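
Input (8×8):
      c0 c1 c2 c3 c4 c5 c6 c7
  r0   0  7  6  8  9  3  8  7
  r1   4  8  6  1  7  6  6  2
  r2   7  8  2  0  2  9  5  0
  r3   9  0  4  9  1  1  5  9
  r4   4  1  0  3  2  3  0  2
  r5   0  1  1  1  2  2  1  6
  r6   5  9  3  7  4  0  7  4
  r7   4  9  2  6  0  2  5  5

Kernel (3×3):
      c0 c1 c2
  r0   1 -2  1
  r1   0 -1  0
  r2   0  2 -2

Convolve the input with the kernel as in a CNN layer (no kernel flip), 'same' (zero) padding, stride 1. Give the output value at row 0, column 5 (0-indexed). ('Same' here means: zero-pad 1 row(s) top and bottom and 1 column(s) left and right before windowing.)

-3

The receptive field on the zero-padded input at this output position is [0 0 0 / 9 3 8 / 7 6 6]. Elementwise product with the kernel and sum: 0·1 + 0·-2 + 0·1 + 3·-1 + 6·2 + 6·-2.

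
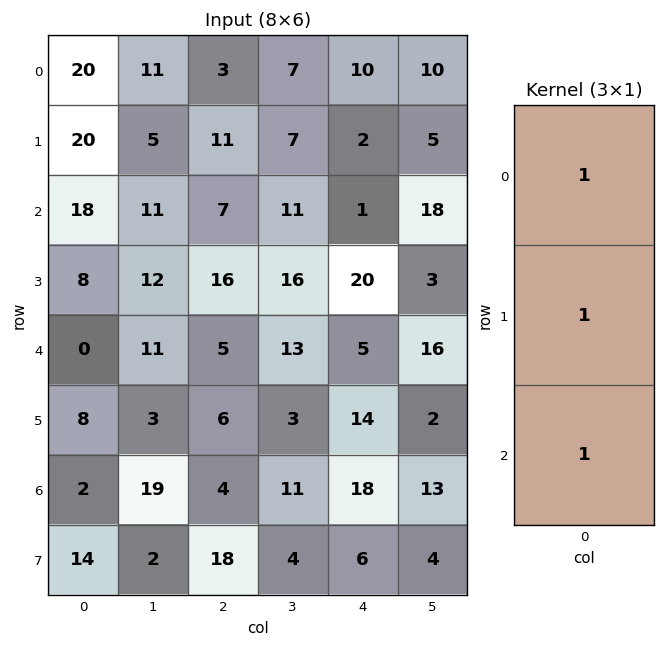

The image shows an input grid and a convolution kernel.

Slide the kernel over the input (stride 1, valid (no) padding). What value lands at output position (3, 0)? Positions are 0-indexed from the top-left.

16

The receptive field on the input at this output position is [8 / 0 / 8]. Elementwise product with the kernel and sum: 8·1 + 0·1 + 8·1.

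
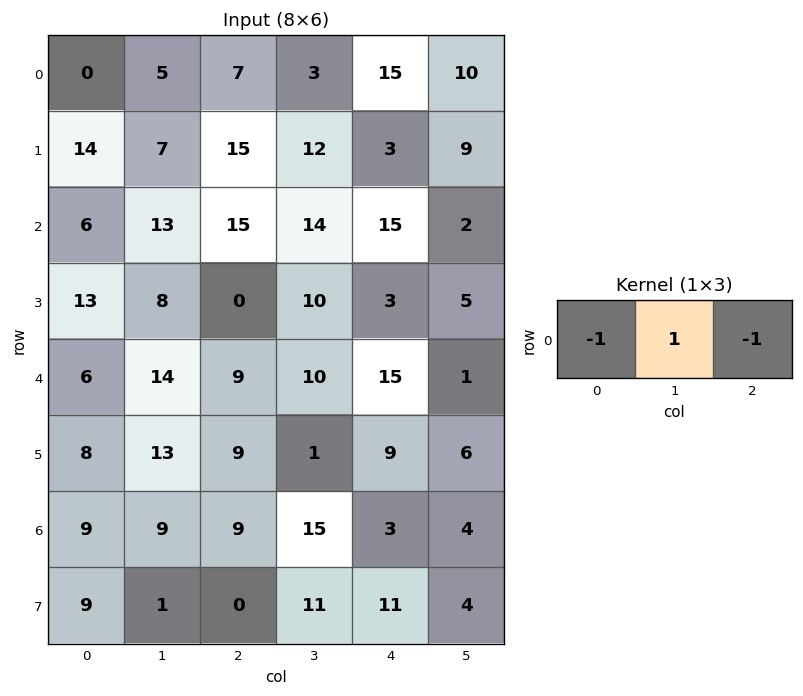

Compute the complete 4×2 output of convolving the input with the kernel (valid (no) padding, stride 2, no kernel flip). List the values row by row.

Output[0,0]: The receptive field on the input at this output position is [0 5 7]. Elementwise product with the kernel and sum: 0·-1 + 5·1 + 7·-1.

-2 -19
-8 -16
-1 -14
-9 3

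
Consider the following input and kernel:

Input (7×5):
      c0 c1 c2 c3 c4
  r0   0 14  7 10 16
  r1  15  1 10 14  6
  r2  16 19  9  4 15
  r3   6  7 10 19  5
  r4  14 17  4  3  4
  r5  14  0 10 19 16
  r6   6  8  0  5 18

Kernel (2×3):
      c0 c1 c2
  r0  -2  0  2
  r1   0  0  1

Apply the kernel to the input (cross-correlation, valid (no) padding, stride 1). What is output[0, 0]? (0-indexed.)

The receptive field on the input at this output position is [0 14 7 / 15 1 10]. Elementwise product with the kernel and sum: 0·-2 + 7·2 + 10·1.

24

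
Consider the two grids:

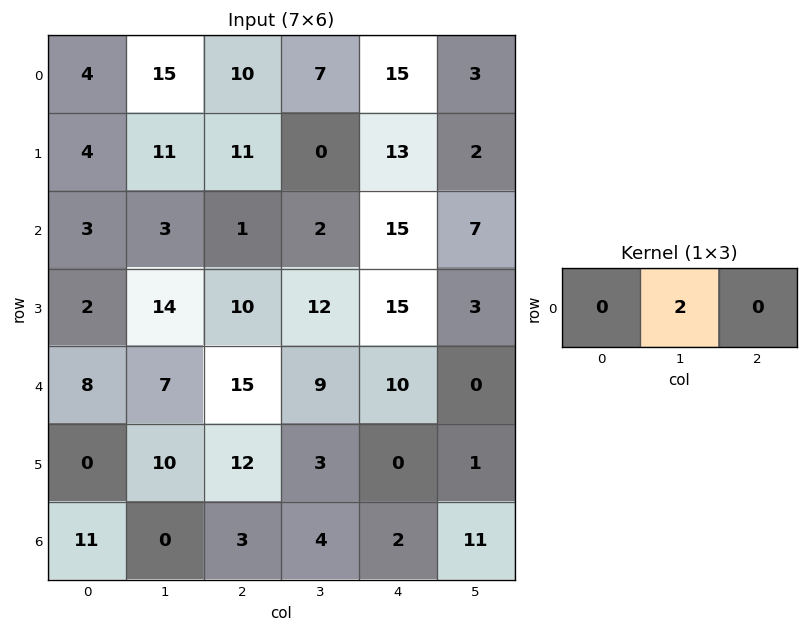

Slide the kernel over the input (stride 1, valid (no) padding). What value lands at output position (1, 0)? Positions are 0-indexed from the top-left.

22

The receptive field on the input at this output position is [4 11 11]. Elementwise product with the kernel and sum: 11·2.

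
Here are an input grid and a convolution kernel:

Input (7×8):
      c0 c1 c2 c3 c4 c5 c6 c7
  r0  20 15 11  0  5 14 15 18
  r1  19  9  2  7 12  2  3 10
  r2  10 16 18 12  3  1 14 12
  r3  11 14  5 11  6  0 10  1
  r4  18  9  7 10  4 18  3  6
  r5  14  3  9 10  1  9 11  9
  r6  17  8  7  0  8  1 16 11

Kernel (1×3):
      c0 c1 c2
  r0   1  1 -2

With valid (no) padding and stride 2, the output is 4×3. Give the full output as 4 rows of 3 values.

Output[0,0]: The receptive field on the input at this output position is [20 15 11]. Elementwise product with the kernel and sum: 20·1 + 15·1 + 11·-2.

13 1 -11
-10 24 -24
13 9 16
11 -9 -23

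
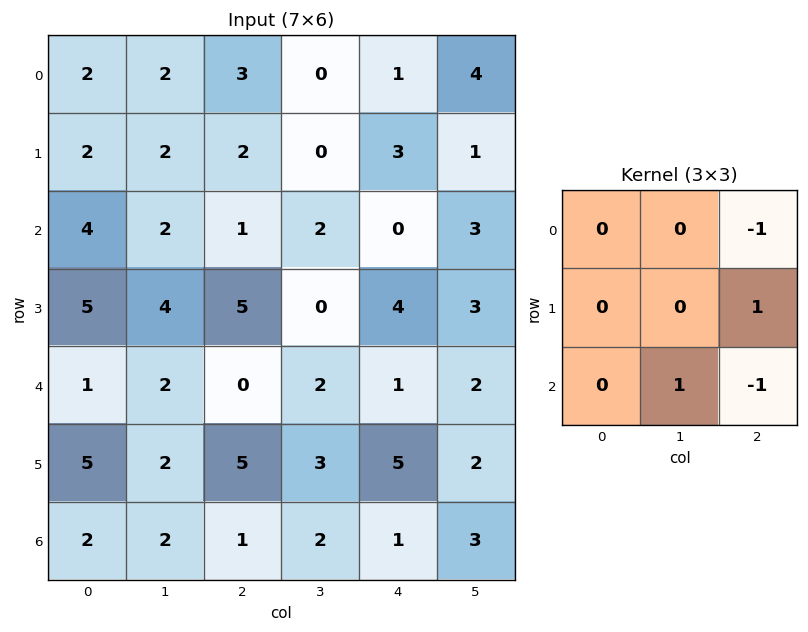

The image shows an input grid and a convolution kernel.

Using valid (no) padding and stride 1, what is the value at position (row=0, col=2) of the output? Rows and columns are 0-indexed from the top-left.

The receptive field on the input at this output position is [3 0 1 / 2 0 3 / 1 2 0]. Elementwise product with the kernel and sum: 1·-1 + 3·1 + 2·1 + 0·-1.

4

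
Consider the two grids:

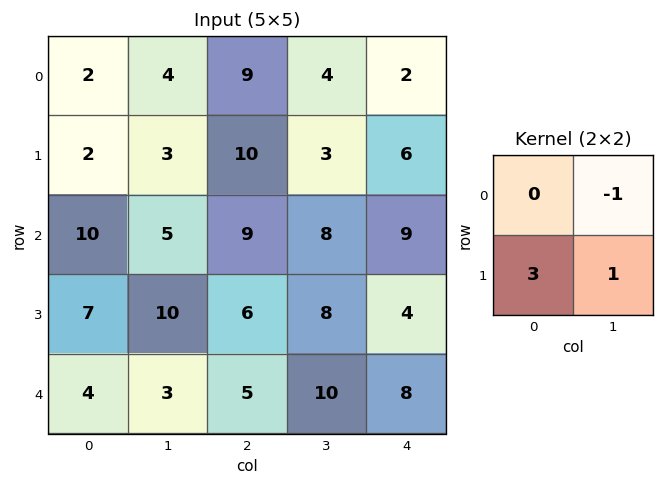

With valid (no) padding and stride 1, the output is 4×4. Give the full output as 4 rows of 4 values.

5 10 29 13
32 14 32 27
26 27 18 19
5 8 17 34

Output[0,0]: The receptive field on the input at this output position is [2 4 / 2 3]. Elementwise product with the kernel and sum: 4·-1 + 2·3 + 3·1.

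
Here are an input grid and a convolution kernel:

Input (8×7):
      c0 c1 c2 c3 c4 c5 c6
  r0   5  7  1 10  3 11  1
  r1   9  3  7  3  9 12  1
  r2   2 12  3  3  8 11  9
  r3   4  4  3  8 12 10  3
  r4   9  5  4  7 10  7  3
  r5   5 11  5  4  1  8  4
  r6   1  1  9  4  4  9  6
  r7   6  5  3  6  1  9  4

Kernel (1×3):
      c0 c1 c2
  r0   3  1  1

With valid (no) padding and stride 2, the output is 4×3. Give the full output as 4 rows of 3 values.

23 16 21
21 20 44
36 29 40
13 35 27

Output[0,0]: The receptive field on the input at this output position is [5 7 1]. Elementwise product with the kernel and sum: 5·3 + 7·1 + 1·1.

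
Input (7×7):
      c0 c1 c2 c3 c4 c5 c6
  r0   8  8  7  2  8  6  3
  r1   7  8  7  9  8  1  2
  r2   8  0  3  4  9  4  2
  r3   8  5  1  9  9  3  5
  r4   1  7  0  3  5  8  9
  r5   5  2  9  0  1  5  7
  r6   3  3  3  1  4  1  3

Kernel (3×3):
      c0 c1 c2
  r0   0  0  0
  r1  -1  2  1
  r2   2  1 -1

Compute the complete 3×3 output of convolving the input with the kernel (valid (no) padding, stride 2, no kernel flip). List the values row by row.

29 20 16
12 24 11
14 -5 22

Output[0,0]: The receptive field on the input at this output position is [8 8 7 / 7 8 7 / 8 0 3]. Elementwise product with the kernel and sum: 7·-1 + 8·2 + 7·1 + 8·2 + 0·1 + 3·-1.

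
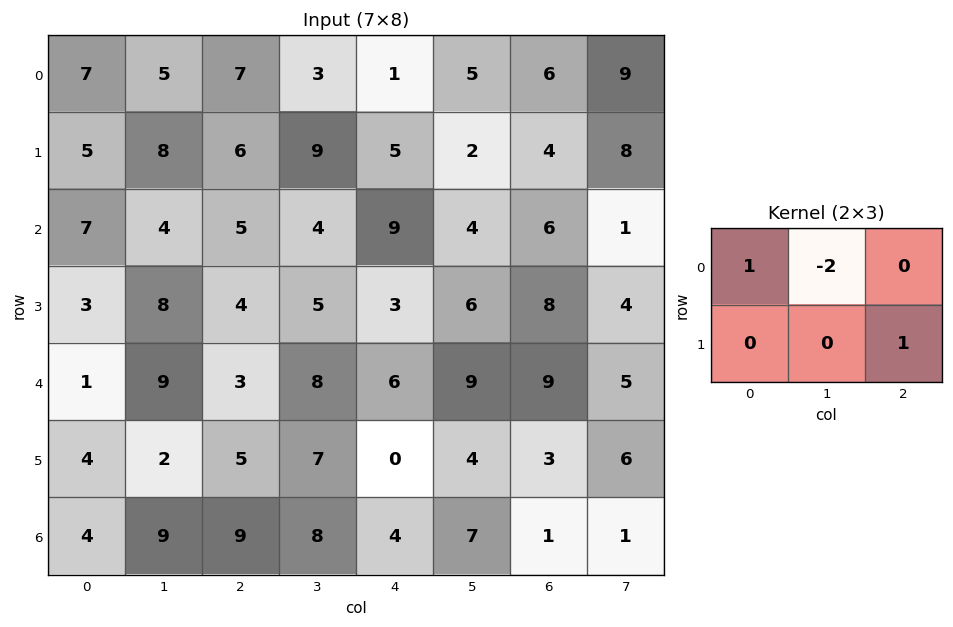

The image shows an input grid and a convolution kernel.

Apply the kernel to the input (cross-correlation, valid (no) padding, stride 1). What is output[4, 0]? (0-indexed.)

The receptive field on the input at this output position is [1 9 3 / 4 2 5]. Elementwise product with the kernel and sum: 1·1 + 9·-2 + 5·1.

-12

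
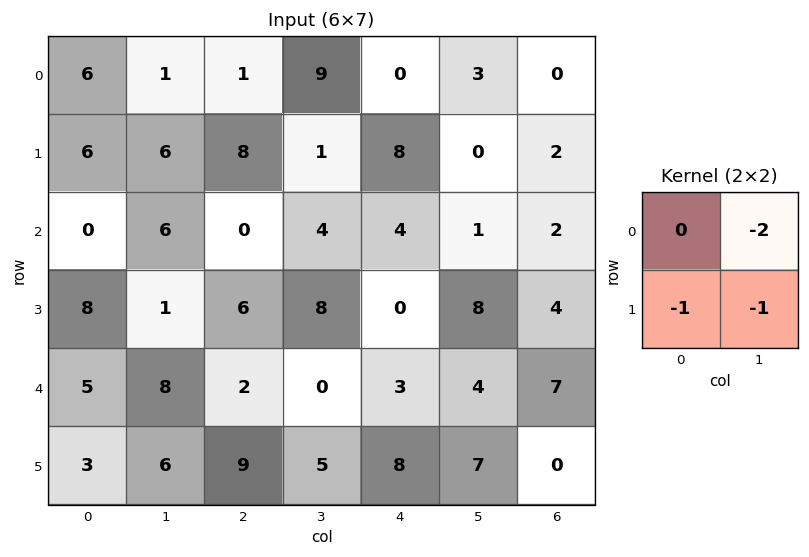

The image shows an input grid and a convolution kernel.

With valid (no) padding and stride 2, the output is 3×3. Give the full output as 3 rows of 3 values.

Output[0,0]: The receptive field on the input at this output position is [6 1 / 6 6]. Elementwise product with the kernel and sum: 1·-2 + 6·-1 + 6·-1.

-14 -27 -14
-21 -22 -10
-25 -14 -23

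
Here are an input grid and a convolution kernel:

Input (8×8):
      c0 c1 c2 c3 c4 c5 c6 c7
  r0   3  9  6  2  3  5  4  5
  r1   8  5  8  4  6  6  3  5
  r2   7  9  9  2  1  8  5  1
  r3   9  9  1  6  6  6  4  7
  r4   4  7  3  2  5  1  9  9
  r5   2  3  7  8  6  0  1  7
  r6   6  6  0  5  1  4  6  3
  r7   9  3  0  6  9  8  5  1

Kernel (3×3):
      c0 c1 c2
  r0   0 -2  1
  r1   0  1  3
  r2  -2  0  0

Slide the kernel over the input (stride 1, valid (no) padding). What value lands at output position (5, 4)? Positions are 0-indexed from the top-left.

5

The receptive field on the input at this output position is [6 0 1 / 1 4 6 / 9 8 5]. Elementwise product with the kernel and sum: 0·-2 + 1·1 + 4·1 + 6·3 + 9·-2.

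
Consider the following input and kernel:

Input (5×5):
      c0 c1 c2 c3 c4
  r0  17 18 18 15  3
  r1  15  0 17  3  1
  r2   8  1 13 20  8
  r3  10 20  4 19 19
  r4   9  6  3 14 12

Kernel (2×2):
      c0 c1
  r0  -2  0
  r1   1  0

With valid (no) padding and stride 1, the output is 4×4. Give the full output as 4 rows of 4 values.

Output[0,0]: The receptive field on the input at this output position is [17 18 / 15 0]. Elementwise product with the kernel and sum: 17·-2 + 15·1.
Output[0,1]: The receptive field on the input at this output position is [18 18 / 0 17]. Elementwise product with the kernel and sum: 18·-2 + 0·1.

-19 -36 -19 -27
-22 1 -21 14
-6 18 -22 -21
-11 -34 -5 -24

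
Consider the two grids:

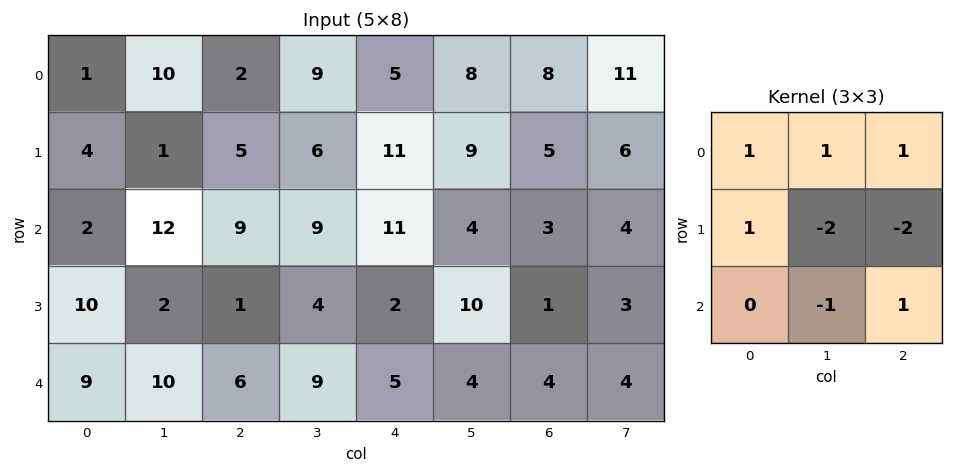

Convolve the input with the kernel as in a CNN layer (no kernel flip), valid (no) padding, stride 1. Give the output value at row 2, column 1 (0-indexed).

The receptive field on the input at this output position is [12 9 9 / 2 1 4 / 10 6 9]. Elementwise product with the kernel and sum: 12·1 + 9·1 + 9·1 + 2·1 + 1·-2 + 4·-2 + 6·-1 + 9·1.

25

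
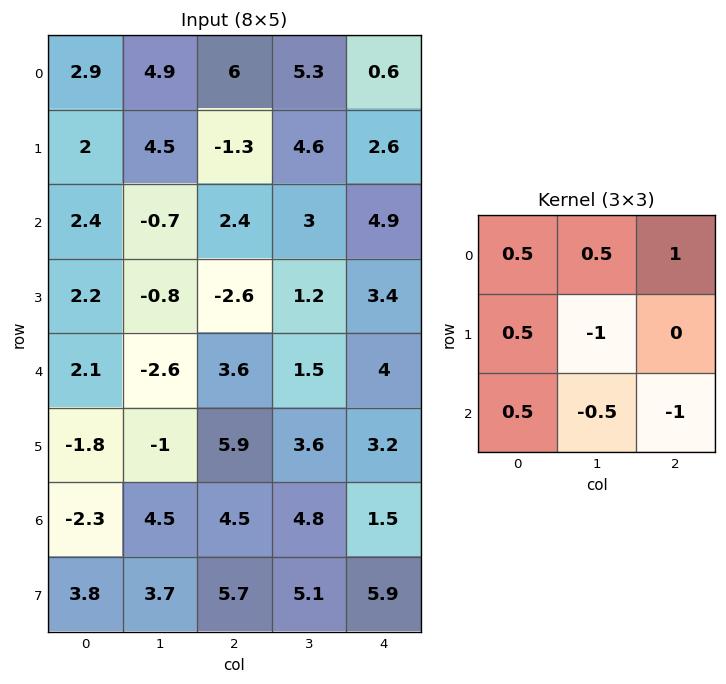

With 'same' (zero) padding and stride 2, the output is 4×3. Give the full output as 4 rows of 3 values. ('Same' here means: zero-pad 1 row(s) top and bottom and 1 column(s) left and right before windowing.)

-8.4 -5.25 3.05
2.8 3.15 -0.9
0.1 -12.45 -0.75
-5.2 -2.3 3.9

Output[0,0]: The receptive field on the zero-padded input at this output position is [0 0 0 / 0 2.9 4.9 / 0 2 4.5]. Elementwise product with the kernel and sum: 0·0.5 + 0·0.5 + 0·1 + 0·0.5 + 2.9·-1 + 0·0.5 + 2·-0.5 + 4.5·-1.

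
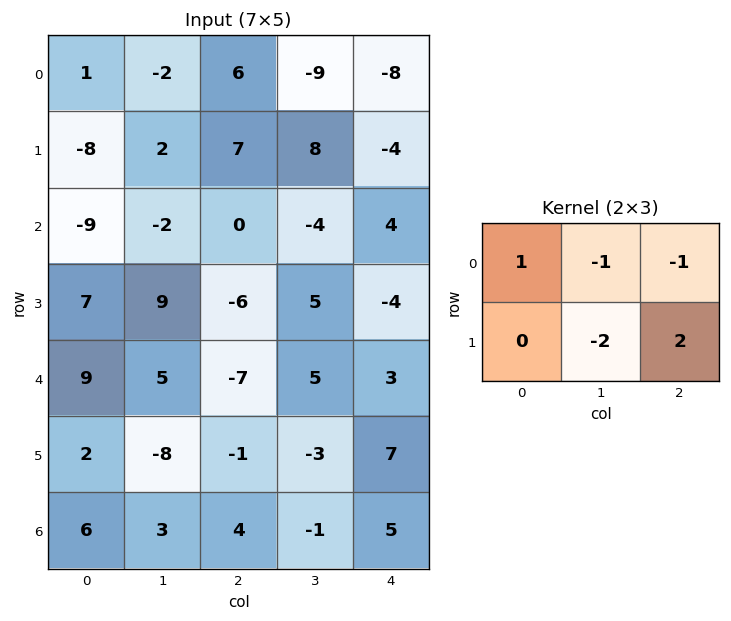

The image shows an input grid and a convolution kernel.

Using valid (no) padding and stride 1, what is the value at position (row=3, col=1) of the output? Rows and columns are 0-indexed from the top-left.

34

The receptive field on the input at this output position is [9 -6 5 / 5 -7 5]. Elementwise product with the kernel and sum: 9·1 + -6·-1 + 5·-1 + -7·-2 + 5·2.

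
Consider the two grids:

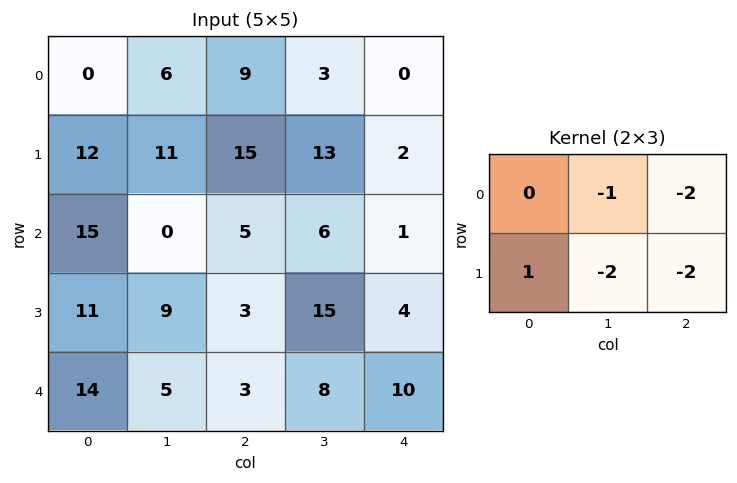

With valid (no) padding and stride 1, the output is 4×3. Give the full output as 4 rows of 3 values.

Output[0,0]: The receptive field on the input at this output position is [0 6 9 / 12 11 15]. Elementwise product with the kernel and sum: 6·-1 + 9·-2 + 12·1 + 11·-2 + 15·-2.

-64 -60 -18
-36 -63 -26
-23 -44 -43
-17 -50 -56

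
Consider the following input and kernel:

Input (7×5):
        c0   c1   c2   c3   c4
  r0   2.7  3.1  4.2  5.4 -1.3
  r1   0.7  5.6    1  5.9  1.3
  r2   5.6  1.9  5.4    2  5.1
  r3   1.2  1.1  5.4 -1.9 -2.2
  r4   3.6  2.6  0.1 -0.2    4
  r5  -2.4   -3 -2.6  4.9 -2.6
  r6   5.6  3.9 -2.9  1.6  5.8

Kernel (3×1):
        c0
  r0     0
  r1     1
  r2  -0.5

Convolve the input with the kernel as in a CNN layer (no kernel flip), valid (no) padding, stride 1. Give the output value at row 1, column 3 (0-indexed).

The receptive field on the input at this output position is [5.9 / 2 / -1.9]. Elementwise product with the kernel and sum: 2·1 + -1.9·-0.5.

2.95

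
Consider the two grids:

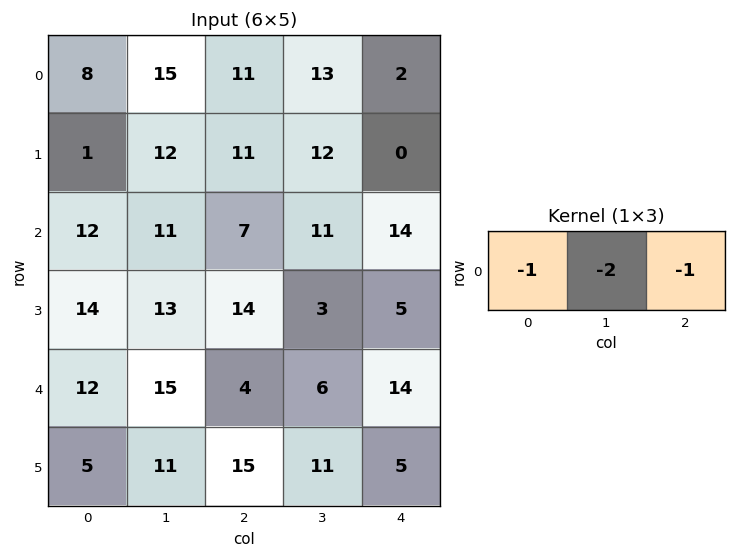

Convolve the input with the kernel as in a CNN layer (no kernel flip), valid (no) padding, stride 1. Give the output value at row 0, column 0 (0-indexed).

-49

The receptive field on the input at this output position is [8 15 11]. Elementwise product with the kernel and sum: 8·-1 + 15·-2 + 11·-1.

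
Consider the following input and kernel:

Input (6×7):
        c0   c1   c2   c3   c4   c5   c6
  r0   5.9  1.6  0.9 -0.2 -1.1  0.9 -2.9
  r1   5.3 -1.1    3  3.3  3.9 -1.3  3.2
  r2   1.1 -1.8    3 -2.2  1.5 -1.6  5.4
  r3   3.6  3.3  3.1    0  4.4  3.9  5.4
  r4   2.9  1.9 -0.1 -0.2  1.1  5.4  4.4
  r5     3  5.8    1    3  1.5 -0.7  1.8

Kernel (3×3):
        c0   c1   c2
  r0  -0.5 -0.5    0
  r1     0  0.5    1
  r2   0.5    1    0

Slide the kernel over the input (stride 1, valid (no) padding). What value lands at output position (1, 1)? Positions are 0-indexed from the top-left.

The receptive field on the input at this output position is [-1.1 3 3.3 / -1.8 3 -2.2 / 3.3 3.1 0]. Elementwise product with the kernel and sum: -1.1·-0.5 + 3·-0.5 + 3·0.5 + -2.2·1 + 3.3·0.5 + 3.1·1.

3.1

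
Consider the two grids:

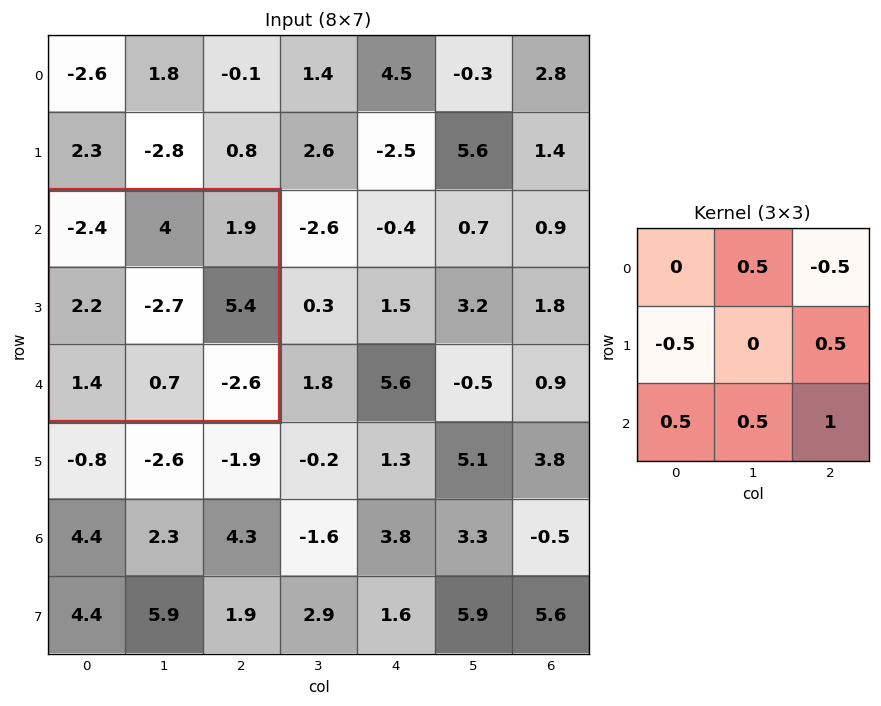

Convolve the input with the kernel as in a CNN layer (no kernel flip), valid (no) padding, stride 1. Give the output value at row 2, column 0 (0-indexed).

The receptive field on the input at this output position is [-2.4 4 1.9 / 2.2 -2.7 5.4 / 1.4 0.7 -2.6]. Elementwise product with the kernel and sum: 4·0.5 + 1.9·-0.5 + 2.2·-0.5 + 5.4·0.5 + 1.4·0.5 + 0.7·0.5 + -2.6·1.

1.1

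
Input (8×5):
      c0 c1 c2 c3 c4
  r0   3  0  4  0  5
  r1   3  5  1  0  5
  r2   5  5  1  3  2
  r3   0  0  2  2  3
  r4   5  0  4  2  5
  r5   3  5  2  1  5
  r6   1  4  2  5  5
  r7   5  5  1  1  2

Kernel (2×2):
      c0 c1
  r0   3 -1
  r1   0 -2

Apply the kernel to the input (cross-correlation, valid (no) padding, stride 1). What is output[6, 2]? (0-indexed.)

-1

The receptive field on the input at this output position is [2 5 / 1 1]. Elementwise product with the kernel and sum: 2·3 + 5·-1 + 1·-2.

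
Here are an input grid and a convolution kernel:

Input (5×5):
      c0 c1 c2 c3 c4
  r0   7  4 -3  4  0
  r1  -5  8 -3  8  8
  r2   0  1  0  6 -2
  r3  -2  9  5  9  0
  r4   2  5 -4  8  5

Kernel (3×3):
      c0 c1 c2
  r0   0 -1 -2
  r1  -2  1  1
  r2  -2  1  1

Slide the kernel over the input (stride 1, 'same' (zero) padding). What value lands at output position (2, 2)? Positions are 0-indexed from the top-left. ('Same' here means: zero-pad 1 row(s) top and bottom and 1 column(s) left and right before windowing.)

-13

The receptive field on the zero-padded input at this output position is [8 -3 8 / 1 0 6 / 9 5 9]. Elementwise product with the kernel and sum: -3·-1 + 8·-2 + 1·-2 + 0·1 + 6·1 + 9·-2 + 5·1 + 9·1.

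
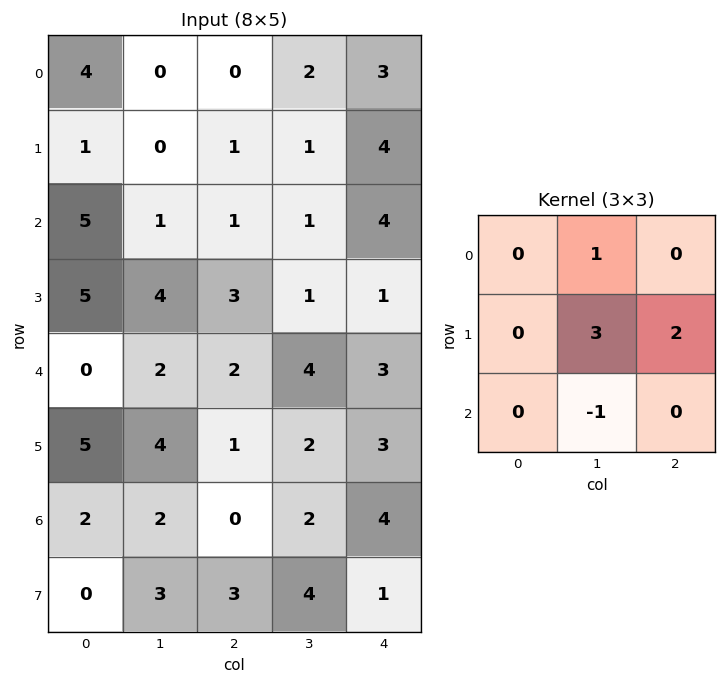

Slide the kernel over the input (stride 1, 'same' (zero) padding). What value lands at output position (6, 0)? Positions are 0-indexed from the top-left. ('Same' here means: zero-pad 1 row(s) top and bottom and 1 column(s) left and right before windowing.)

15

The receptive field on the zero-padded input at this output position is [0 5 4 / 0 2 2 / 0 0 3]. Elementwise product with the kernel and sum: 5·1 + 2·3 + 2·2 + 0·-1.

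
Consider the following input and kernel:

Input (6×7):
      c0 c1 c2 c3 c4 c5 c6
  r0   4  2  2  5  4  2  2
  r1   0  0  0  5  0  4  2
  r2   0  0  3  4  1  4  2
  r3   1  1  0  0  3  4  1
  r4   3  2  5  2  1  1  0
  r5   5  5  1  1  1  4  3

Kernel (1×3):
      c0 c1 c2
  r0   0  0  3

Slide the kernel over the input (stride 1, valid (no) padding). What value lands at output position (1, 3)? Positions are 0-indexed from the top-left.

12

The receptive field on the input at this output position is [5 0 4]. Elementwise product with the kernel and sum: 4·3.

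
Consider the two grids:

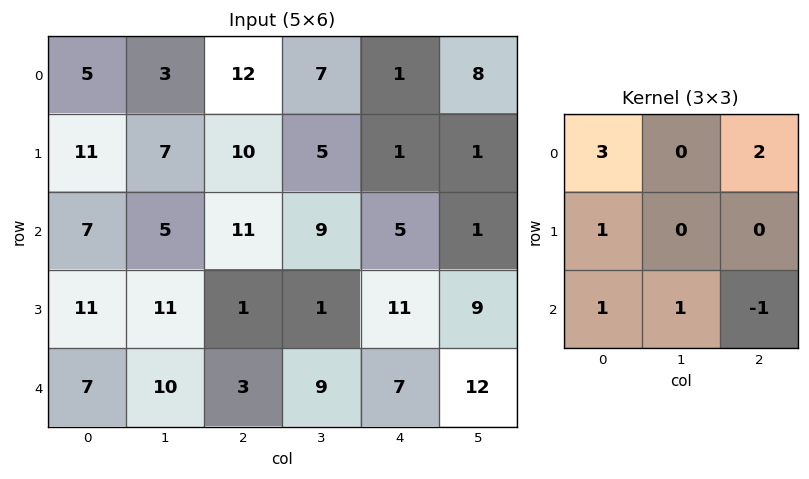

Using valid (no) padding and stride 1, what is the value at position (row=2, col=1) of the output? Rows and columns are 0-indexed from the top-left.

48

The receptive field on the input at this output position is [5 11 9 / 11 1 1 / 10 3 9]. Elementwise product with the kernel and sum: 5·3 + 9·2 + 11·1 + 10·1 + 3·1 + 9·-1.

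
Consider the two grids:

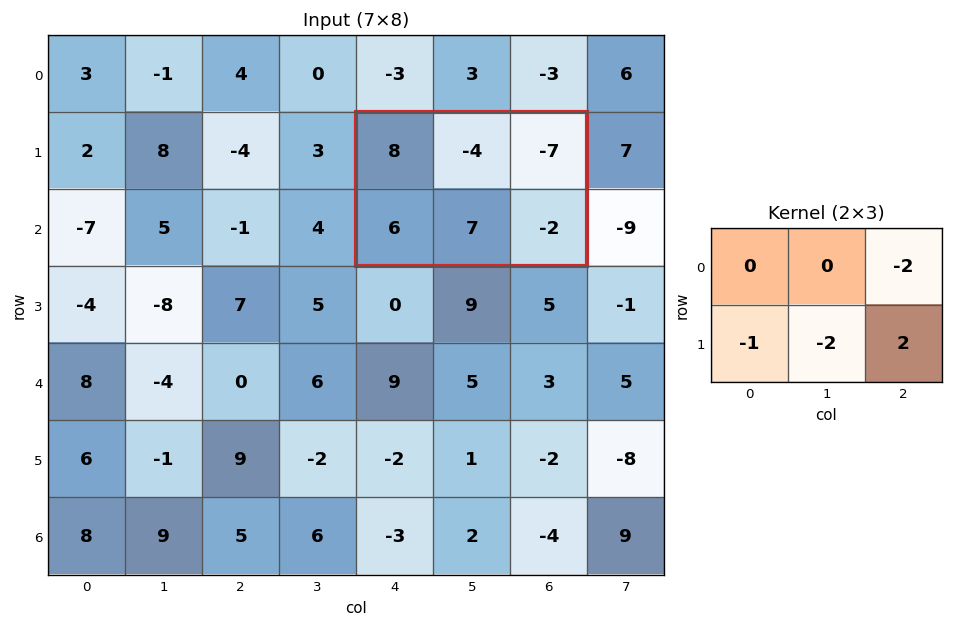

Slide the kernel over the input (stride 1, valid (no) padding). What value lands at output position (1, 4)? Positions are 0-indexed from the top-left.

-10

The receptive field on the input at this output position is [8 -4 -7 / 6 7 -2]. Elementwise product with the kernel and sum: -7·-2 + 6·-1 + 7·-2 + -2·2.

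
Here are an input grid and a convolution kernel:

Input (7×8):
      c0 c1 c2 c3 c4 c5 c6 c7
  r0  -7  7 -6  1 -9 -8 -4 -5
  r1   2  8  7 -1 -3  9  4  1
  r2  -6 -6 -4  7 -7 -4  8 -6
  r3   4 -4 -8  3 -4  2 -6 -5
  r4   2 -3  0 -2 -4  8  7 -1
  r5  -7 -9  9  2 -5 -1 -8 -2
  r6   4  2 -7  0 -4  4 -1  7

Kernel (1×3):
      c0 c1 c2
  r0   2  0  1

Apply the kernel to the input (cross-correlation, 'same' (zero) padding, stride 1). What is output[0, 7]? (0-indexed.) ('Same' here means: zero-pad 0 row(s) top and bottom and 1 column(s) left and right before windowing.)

The receptive field on the zero-padded input at this output position is [-4 -5 0]. Elementwise product with the kernel and sum: -4·2 + 0·1.

-8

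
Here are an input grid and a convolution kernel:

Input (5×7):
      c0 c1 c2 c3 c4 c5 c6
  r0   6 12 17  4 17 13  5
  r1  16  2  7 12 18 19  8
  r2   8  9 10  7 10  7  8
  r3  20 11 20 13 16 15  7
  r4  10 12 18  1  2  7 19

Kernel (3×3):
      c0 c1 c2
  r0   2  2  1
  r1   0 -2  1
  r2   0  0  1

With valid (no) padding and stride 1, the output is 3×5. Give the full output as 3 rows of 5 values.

Output[0,0]: The receptive field on the input at this output position is [6 12 17 / 16 2 7 / 8 9 10]. Elementwise product with the kernel and sum: 6·2 + 12·2 + 17·1 + 2·-2 + 7·1 + 10·1.

66 67 63 45 43
55 30 68 81 83
60 19 36 31 38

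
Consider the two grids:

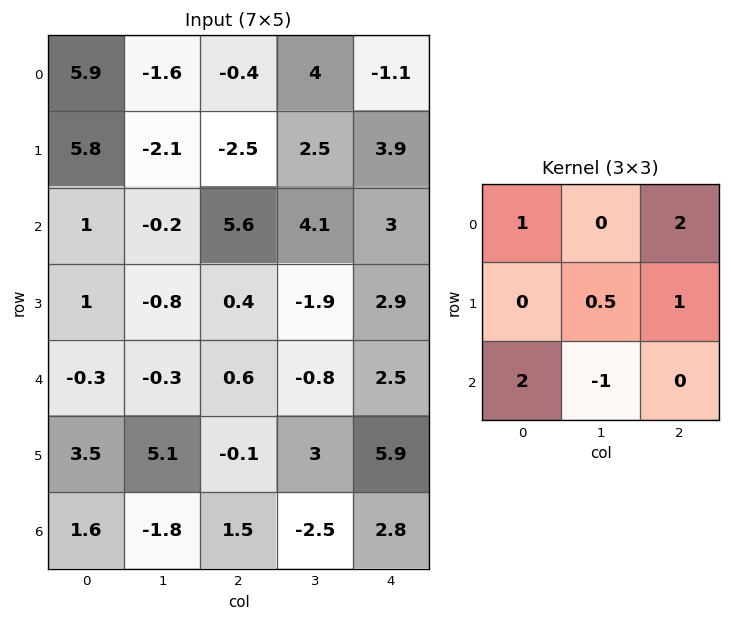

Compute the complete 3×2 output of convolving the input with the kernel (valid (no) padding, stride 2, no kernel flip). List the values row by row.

3.75 9.65
11.9 15.55
8.35 18.5

Output[0,0]: The receptive field on the input at this output position is [5.9 -1.6 -0.4 / 5.8 -2.1 -2.5 / 1 -0.2 5.6]. Elementwise product with the kernel and sum: 5.9·1 + -0.4·2 + -2.1·0.5 + -2.5·1 + 1·2 + -0.2·-1.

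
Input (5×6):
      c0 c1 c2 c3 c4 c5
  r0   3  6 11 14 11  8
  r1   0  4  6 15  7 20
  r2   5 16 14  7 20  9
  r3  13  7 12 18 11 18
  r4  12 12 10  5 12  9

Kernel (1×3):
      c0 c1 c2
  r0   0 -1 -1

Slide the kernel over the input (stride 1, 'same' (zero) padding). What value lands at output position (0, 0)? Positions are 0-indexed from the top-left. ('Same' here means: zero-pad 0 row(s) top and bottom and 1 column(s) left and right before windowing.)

The receptive field on the zero-padded input at this output position is [0 3 6]. Elementwise product with the kernel and sum: 3·-1 + 6·-1.

-9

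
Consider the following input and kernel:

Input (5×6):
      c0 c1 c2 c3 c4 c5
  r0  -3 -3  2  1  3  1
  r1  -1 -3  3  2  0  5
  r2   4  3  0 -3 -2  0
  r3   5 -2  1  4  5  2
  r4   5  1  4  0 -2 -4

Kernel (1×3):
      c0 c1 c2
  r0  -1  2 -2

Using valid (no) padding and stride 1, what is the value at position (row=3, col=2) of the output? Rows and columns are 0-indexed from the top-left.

The receptive field on the input at this output position is [1 4 5]. Elementwise product with the kernel and sum: 1·-1 + 4·2 + 5·-2.

-3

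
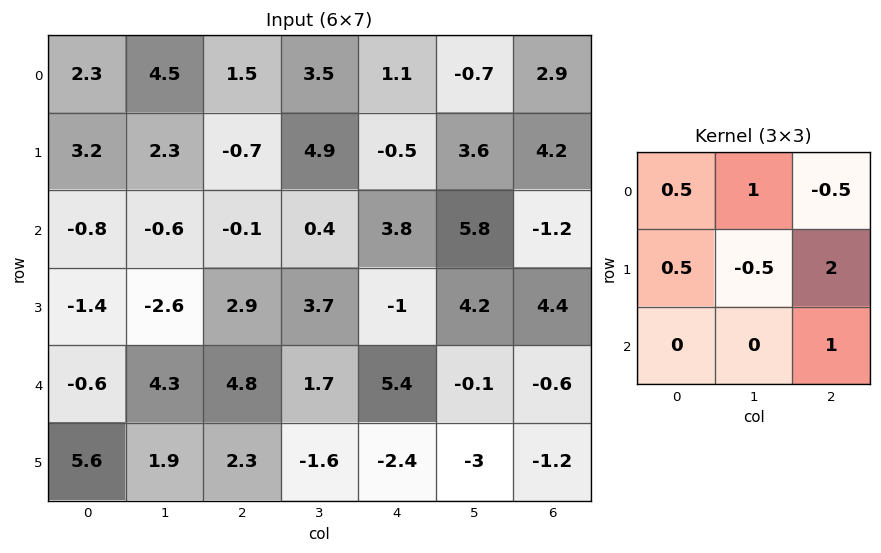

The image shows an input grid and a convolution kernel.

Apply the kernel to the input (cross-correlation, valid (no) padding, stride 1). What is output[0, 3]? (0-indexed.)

The receptive field on the input at this output position is [3.5 1.1 -0.7 / 4.9 -0.5 3.6 / 0.4 3.8 5.8]. Elementwise product with the kernel and sum: 3.5·0.5 + 1.1·1 + -0.7·-0.5 + 4.9·0.5 + -0.5·-0.5 + 3.6·2 + 5.8·1.

18.9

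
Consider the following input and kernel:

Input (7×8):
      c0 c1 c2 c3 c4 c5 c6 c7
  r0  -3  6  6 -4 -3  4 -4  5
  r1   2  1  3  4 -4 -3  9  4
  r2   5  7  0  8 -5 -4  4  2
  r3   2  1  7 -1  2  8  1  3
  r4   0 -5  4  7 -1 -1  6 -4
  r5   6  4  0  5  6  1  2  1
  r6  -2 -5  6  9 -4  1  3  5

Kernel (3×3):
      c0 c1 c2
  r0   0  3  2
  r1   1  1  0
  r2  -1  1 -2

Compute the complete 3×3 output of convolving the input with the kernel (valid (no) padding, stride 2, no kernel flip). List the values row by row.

Output[0,0]: The receptive field on the input at this output position is [-3 6 6 / 2 1 3 / 5 7 0]. Elementwise product with the kernel and sum: 6·3 + 6·2 + 2·1 + 1·1 + 5·-1 + 7·1 + 0·-2.

35 7 -10
11 25 -6
-12 35 15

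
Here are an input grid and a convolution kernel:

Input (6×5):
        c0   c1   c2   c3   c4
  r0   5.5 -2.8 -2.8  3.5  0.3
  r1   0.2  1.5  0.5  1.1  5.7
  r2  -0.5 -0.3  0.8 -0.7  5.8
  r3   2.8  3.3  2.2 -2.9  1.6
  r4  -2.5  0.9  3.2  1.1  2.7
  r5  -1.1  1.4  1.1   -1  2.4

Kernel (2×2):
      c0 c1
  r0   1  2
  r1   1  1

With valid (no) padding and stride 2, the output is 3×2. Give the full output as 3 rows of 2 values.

Output[0,0]: The receptive field on the input at this output position is [5.5 -2.8 / 0.2 1.5]. Elementwise product with the kernel and sum: 5.5·1 + -2.8·2 + 0.2·1 + 1.5·1.
Output[0,1]: The receptive field on the input at this output position is [-2.8 3.5 / 0.5 1.1]. Elementwise product with the kernel and sum: -2.8·1 + 3.5·2 + 0.5·1 + 1.1·1.

1.6 5.8
5 -1.3
-0.4 5.5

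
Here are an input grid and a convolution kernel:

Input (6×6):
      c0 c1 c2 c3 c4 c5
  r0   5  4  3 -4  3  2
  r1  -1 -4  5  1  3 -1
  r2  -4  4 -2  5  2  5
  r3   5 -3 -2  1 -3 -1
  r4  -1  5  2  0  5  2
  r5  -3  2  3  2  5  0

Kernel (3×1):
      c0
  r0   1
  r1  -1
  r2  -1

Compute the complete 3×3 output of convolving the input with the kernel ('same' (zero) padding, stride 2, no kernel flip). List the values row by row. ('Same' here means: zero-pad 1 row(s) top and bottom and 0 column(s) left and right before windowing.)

Output[0,0]: The receptive field on the zero-padded input at this output position is [0 / 5 / -1]. Elementwise product with the kernel and sum: 0·1 + 5·-1 + -1·-1.
Output[0,1]: The receptive field on the zero-padded input at this output position is [0 / 3 / 5]. Elementwise product with the kernel and sum: 0·1 + 3·-1 + 5·-1.

-4 -8 -6
-2 9 4
9 -7 -13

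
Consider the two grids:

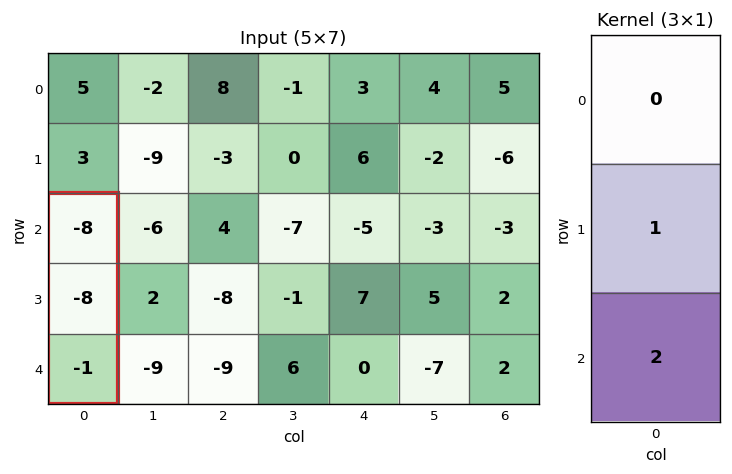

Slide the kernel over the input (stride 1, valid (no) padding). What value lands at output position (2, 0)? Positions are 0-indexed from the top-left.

The receptive field on the input at this output position is [-8 / -8 / -1]. Elementwise product with the kernel and sum: -8·1 + -1·2.

-10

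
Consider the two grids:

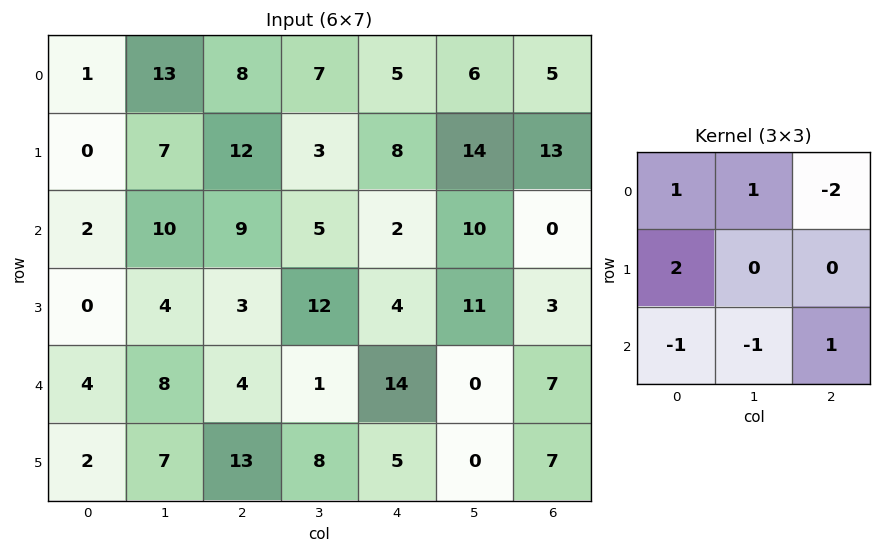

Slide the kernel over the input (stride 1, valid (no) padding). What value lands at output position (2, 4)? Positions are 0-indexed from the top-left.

13

The receptive field on the input at this output position is [2 10 0 / 4 11 3 / 14 0 7]. Elementwise product with the kernel and sum: 2·1 + 10·1 + 0·-2 + 4·2 + 14·-1 + 0·-1 + 7·1.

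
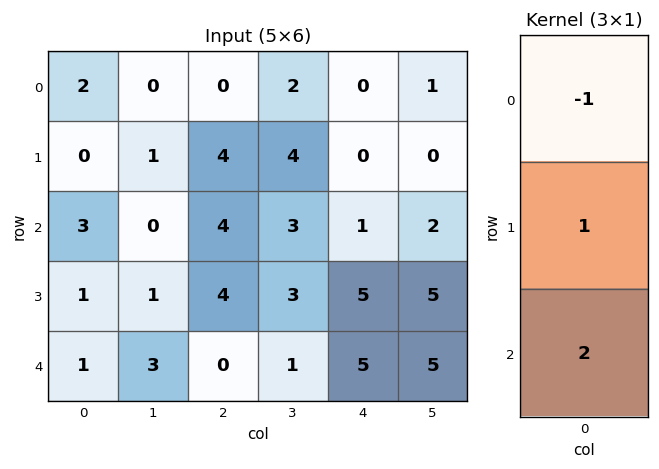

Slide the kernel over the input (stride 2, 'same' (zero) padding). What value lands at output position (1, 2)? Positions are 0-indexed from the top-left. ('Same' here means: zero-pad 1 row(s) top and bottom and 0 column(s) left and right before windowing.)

The receptive field on the zero-padded input at this output position is [0 / 1 / 5]. Elementwise product with the kernel and sum: 0·-1 + 1·1 + 5·2.

11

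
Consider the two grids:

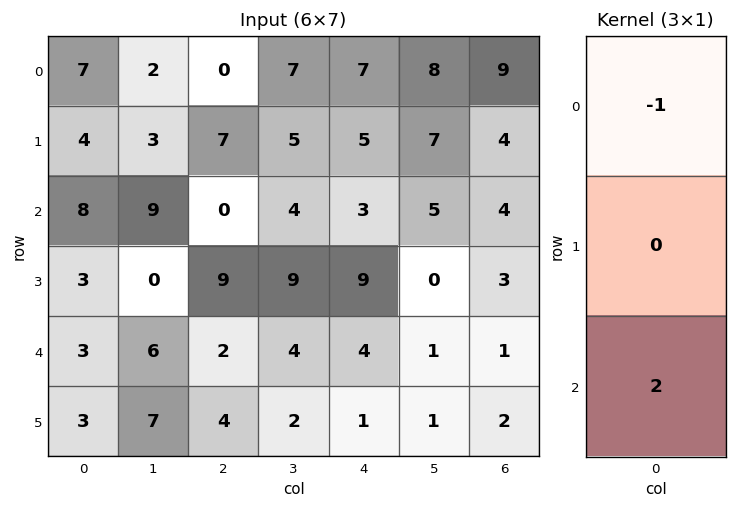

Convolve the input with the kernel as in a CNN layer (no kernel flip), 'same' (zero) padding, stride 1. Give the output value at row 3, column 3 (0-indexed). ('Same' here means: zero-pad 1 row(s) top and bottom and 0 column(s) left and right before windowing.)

The receptive field on the zero-padded input at this output position is [4 / 9 / 4]. Elementwise product with the kernel and sum: 4·-1 + 4·2.

4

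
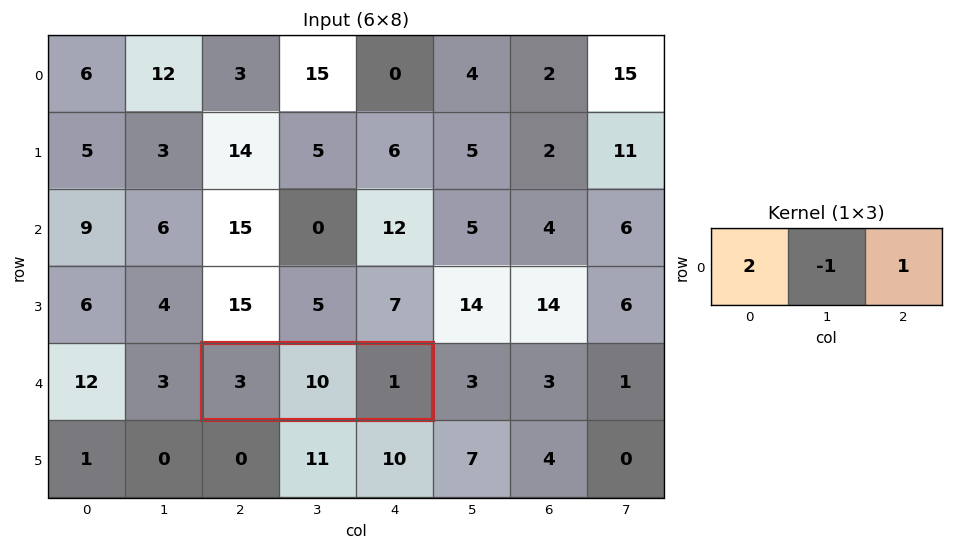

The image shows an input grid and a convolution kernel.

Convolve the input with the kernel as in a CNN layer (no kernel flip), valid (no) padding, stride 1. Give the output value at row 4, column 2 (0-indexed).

The receptive field on the input at this output position is [3 10 1]. Elementwise product with the kernel and sum: 3·2 + 10·-1 + 1·1.

-3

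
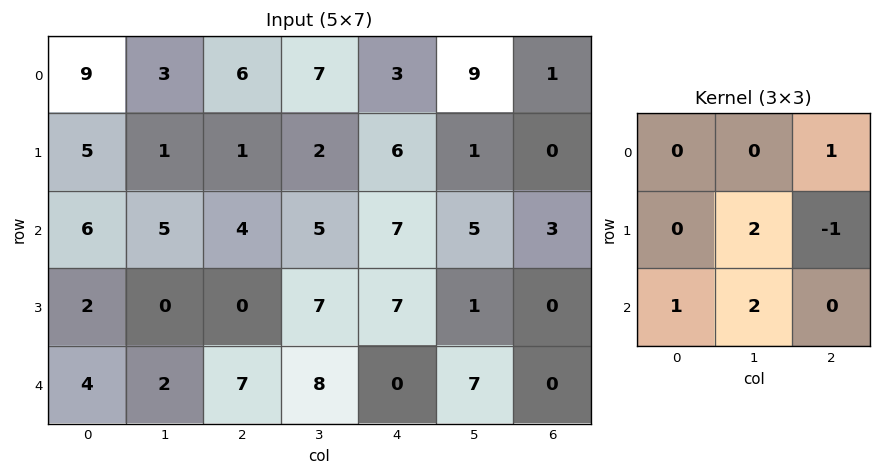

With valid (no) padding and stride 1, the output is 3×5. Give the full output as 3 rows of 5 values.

Output[0,0]: The receptive field on the input at this output position is [9 3 6 / 5 1 1 / 6 5 4]. Elementwise product with the kernel and sum: 6·1 + 1·2 + 1·-1 + 6·1 + 5·2.
Output[0,1]: The receptive field on the input at this output position is [3 6 7 / 1 1 2 / 5 4 5]. Elementwise product with the kernel and sum: 7·1 + 1·2 + 2·-1 + 5·1 + 4·2.

23 20 15 39 20
9 5 23 31 16
12 14 37 26 19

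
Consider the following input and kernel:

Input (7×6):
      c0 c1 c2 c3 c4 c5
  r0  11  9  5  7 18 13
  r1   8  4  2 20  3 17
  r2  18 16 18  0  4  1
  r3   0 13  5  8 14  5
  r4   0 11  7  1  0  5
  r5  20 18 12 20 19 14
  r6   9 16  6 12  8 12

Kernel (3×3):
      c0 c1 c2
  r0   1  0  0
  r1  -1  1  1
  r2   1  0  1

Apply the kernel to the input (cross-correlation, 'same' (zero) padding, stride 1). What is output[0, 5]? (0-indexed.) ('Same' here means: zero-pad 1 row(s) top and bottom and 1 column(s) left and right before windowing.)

The receptive field on the zero-padded input at this output position is [0 0 0 / 18 13 0 / 3 17 0]. Elementwise product with the kernel and sum: 0·1 + 18·-1 + 13·1 + 0·1 + 3·1 + 0·1.

-2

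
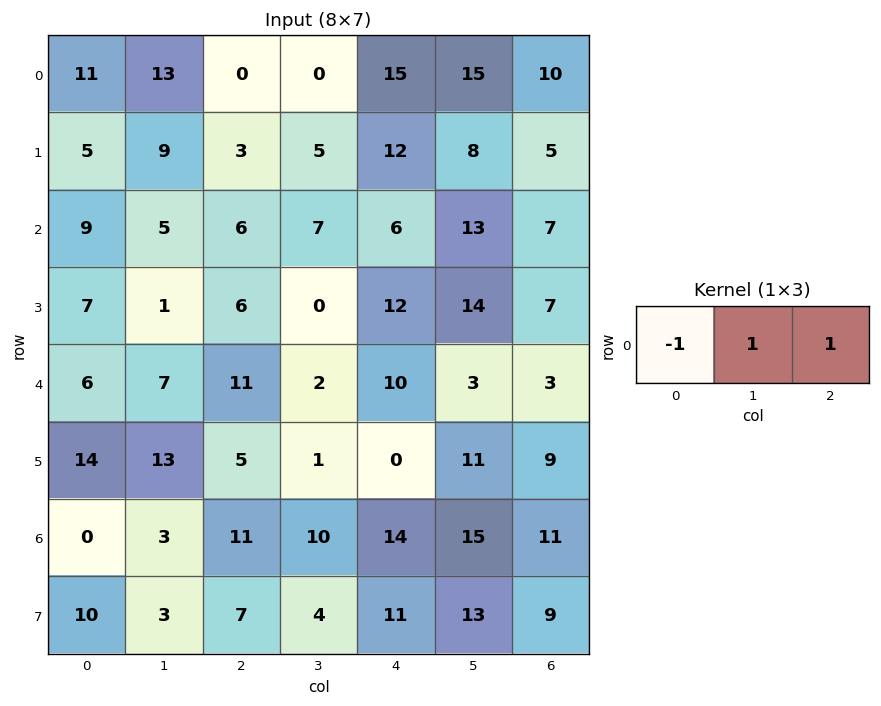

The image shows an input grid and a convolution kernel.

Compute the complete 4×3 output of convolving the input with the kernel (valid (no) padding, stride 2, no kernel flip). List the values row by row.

Output[0,0]: The receptive field on the input at this output position is [11 13 0]. Elementwise product with the kernel and sum: 11·-1 + 13·1 + 0·1.

2 15 10
2 7 14
12 1 -4
14 13 12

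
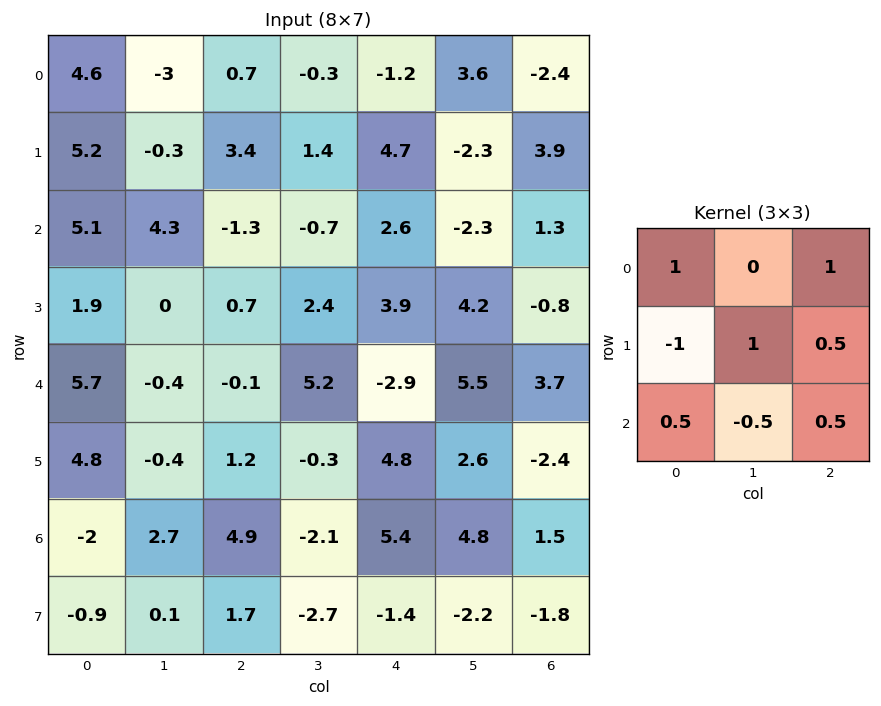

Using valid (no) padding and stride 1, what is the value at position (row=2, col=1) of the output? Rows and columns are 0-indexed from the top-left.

7.95

The receptive field on the input at this output position is [4.3 -1.3 -0.7 / 0 0.7 2.4 / -0.4 -0.1 5.2]. Elementwise product with the kernel and sum: 4.3·1 + -0.7·1 + 0·-1 + 0.7·1 + 2.4·0.5 + -0.4·0.5 + -0.1·-0.5 + 5.2·0.5.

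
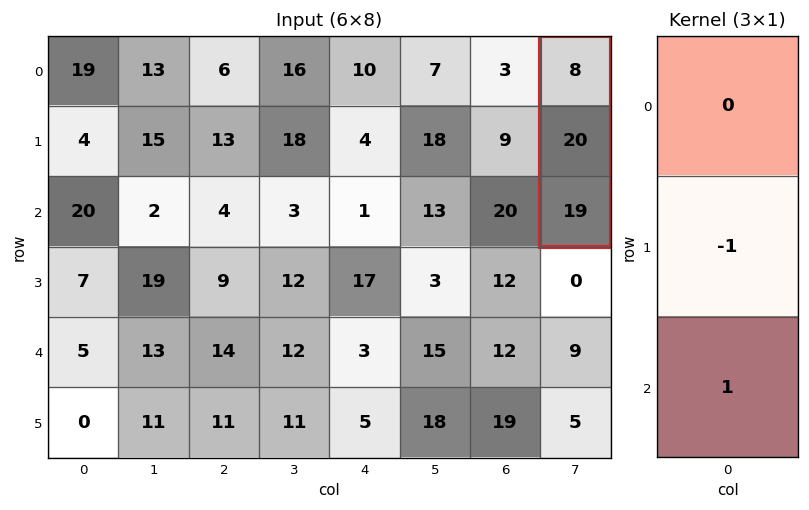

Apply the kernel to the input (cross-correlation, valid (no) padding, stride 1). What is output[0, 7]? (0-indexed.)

-1

The receptive field on the input at this output position is [8 / 20 / 19]. Elementwise product with the kernel and sum: 20·-1 + 19·1.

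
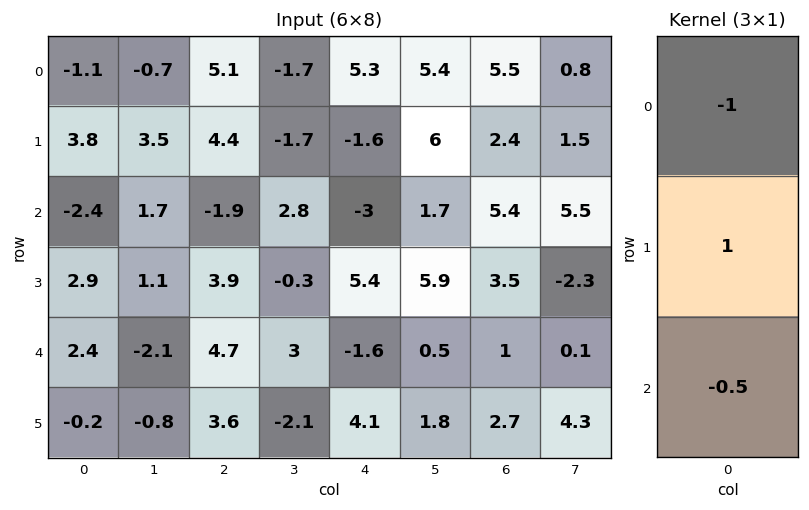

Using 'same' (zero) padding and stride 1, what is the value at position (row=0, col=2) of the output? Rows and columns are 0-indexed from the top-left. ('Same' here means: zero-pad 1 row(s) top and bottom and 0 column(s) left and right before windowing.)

The receptive field on the zero-padded input at this output position is [0 / 5.1 / 4.4]. Elementwise product with the kernel and sum: 0·-1 + 5.1·1 + 4.4·-0.5.

2.9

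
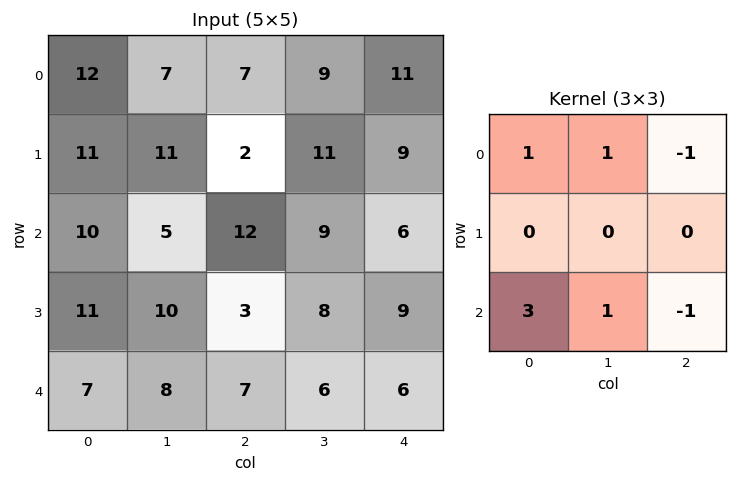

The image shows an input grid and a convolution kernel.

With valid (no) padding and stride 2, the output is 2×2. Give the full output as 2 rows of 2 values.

Output[0,0]: The receptive field on the input at this output position is [12 7 7 / 11 11 2 / 10 5 12]. Elementwise product with the kernel and sum: 12·1 + 7·1 + 7·-1 + 10·3 + 5·1 + 12·-1.
Output[0,1]: The receptive field on the input at this output position is [7 9 11 / 2 11 9 / 12 9 6]. Elementwise product with the kernel and sum: 7·1 + 9·1 + 11·-1 + 12·3 + 9·1 + 6·-1.

35 44
25 36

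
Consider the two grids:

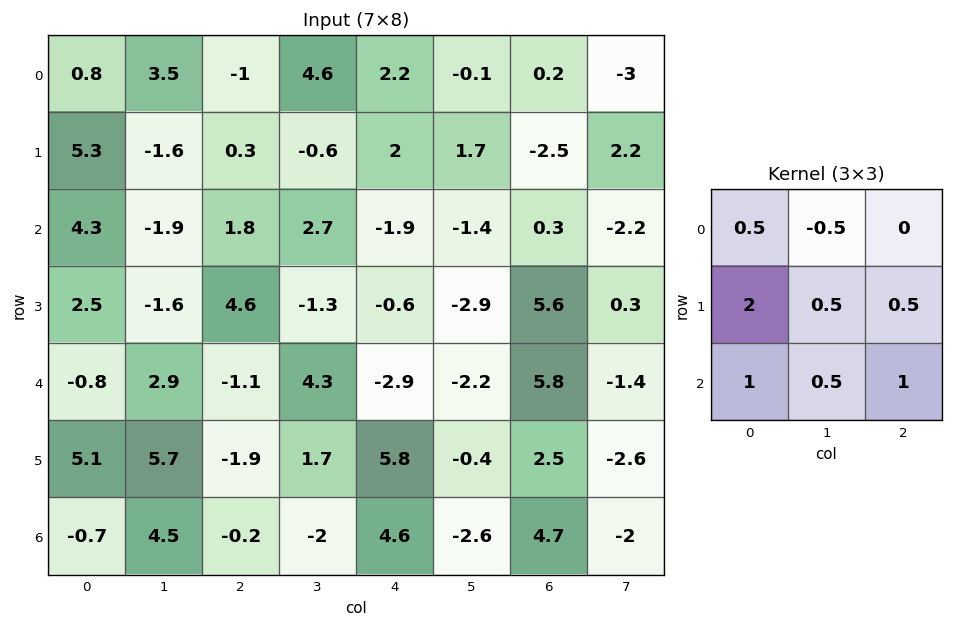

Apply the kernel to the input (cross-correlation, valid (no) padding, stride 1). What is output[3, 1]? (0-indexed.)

The receptive field on the input at this output position is [-1.6 4.6 -1.3 / 2.9 -1.1 4.3 / 5.7 -1.9 1.7]. Elementwise product with the kernel and sum: -1.6·0.5 + 4.6·-0.5 + 2.9·2 + -1.1·0.5 + 4.3·0.5 + 5.7·1 + -1.9·0.5 + 1.7·1.

10.75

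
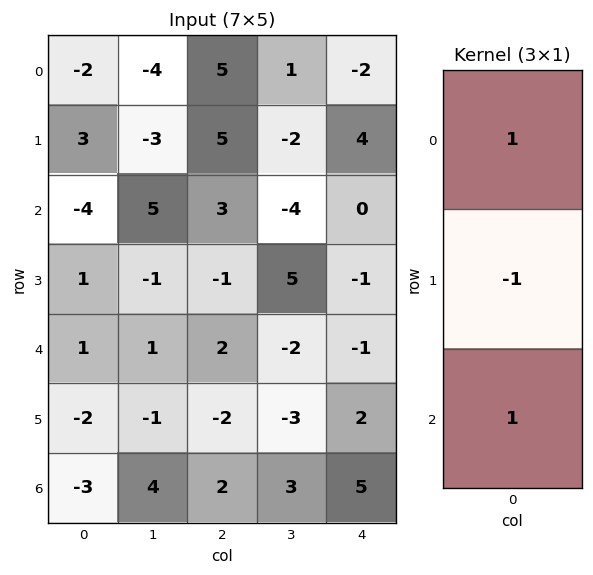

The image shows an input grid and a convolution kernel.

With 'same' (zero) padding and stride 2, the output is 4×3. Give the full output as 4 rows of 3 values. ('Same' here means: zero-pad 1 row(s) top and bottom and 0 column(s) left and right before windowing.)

5 0 6
8 1 3
-2 -5 2
1 -4 -3

Output[0,0]: The receptive field on the zero-padded input at this output position is [0 / -2 / 3]. Elementwise product with the kernel and sum: 0·1 + -2·-1 + 3·1.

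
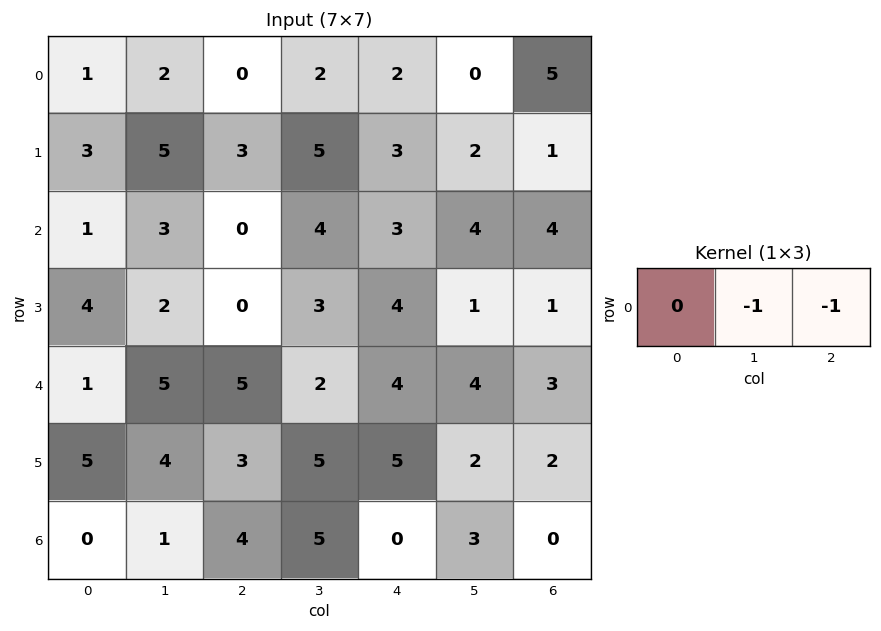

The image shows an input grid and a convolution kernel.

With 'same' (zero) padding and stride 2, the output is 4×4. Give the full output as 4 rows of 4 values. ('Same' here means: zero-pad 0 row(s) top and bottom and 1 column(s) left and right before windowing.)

-3 -2 -2 -5
-4 -4 -7 -4
-6 -7 -8 -3
-1 -9 -3 0

Output[0,0]: The receptive field on the zero-padded input at this output position is [0 1 2]. Elementwise product with the kernel and sum: 1·-1 + 2·-1.
Output[0,1]: The receptive field on the zero-padded input at this output position is [2 0 2]. Elementwise product with the kernel and sum: 0·-1 + 2·-1.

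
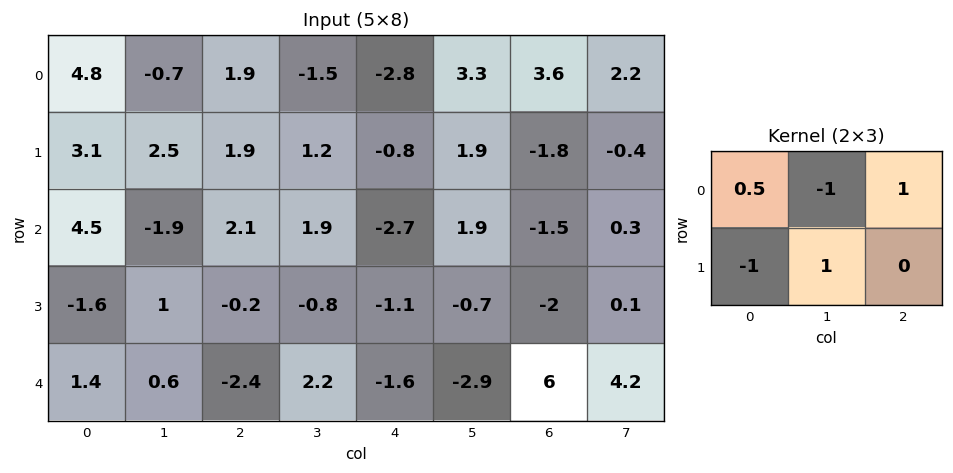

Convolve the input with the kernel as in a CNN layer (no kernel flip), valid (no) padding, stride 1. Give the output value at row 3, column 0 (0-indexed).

-2.8

The receptive field on the input at this output position is [-1.6 1 -0.2 / 1.4 0.6 -2.4]. Elementwise product with the kernel and sum: -1.6·0.5 + 1·-1 + -0.2·1 + 1.4·-1 + 0.6·1.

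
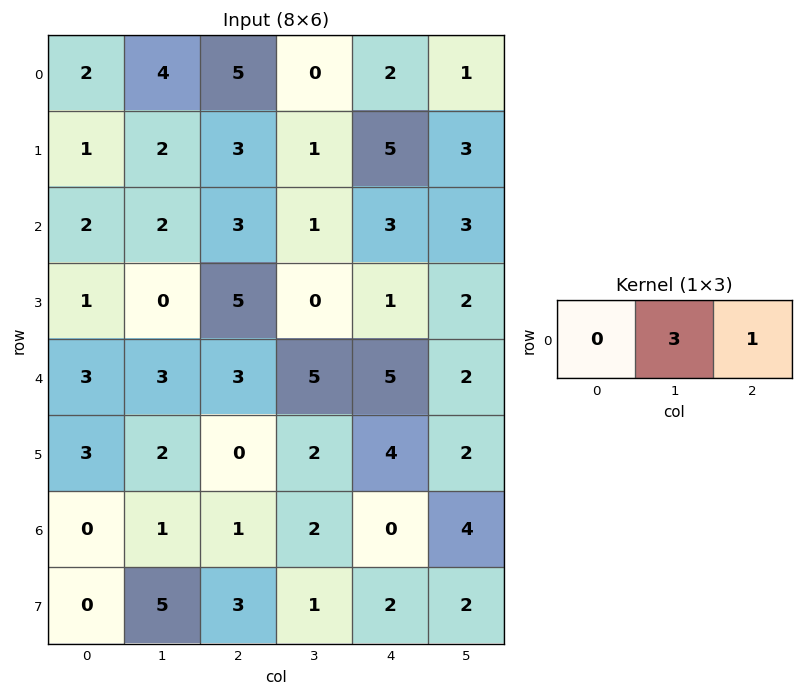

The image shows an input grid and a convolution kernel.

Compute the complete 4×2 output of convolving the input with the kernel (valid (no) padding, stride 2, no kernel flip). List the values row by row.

Output[0,0]: The receptive field on the input at this output position is [2 4 5]. Elementwise product with the kernel and sum: 4·3 + 5·1.

17 2
9 6
12 20
4 6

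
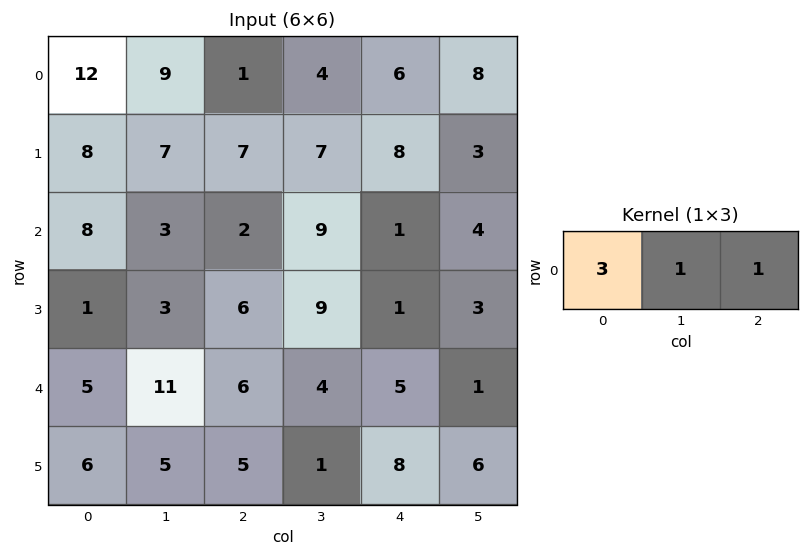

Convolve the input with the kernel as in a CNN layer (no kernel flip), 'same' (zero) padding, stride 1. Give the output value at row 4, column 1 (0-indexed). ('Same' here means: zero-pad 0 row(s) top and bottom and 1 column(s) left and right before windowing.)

32

The receptive field on the zero-padded input at this output position is [5 11 6]. Elementwise product with the kernel and sum: 5·3 + 11·1 + 6·1.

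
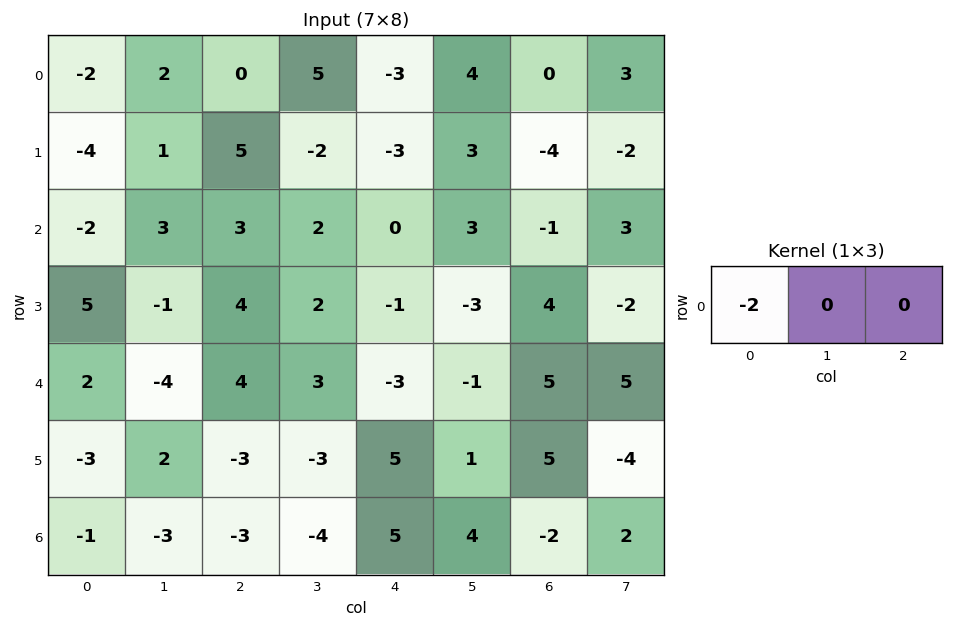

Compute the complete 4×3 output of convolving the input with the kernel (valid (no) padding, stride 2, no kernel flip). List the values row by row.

Output[0,0]: The receptive field on the input at this output position is [-2 2 0]. Elementwise product with the kernel and sum: -2·-2.

4 0 6
4 -6 0
-4 -8 6
2 6 -10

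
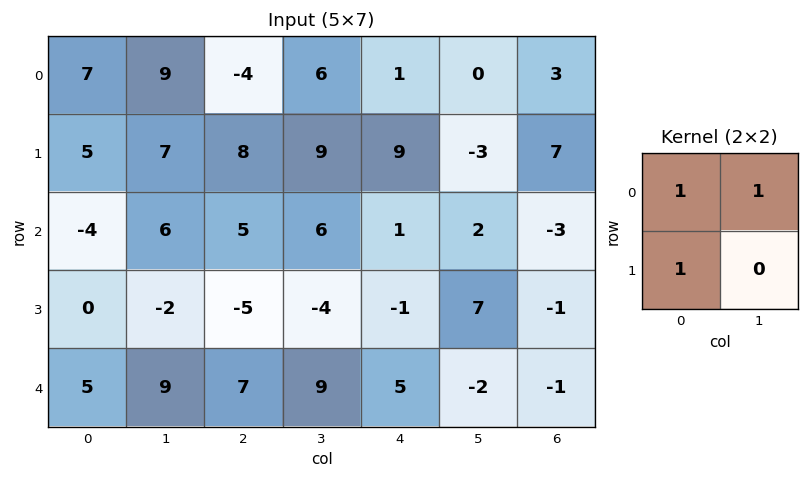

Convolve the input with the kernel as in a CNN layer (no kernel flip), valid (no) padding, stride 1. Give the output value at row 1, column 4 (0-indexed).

7

The receptive field on the input at this output position is [9 -3 / 1 2]. Elementwise product with the kernel and sum: 9·1 + -3·1 + 1·1.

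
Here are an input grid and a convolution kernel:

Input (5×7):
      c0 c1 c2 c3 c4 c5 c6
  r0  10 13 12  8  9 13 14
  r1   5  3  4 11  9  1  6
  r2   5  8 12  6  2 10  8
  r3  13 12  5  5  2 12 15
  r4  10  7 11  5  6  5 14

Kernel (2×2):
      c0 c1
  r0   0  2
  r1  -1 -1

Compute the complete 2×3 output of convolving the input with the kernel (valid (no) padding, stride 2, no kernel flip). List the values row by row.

Output[0,0]: The receptive field on the input at this output position is [10 13 / 5 3]. Elementwise product with the kernel and sum: 13·2 + 5·-1 + 3·-1.

18 1 16
-9 2 6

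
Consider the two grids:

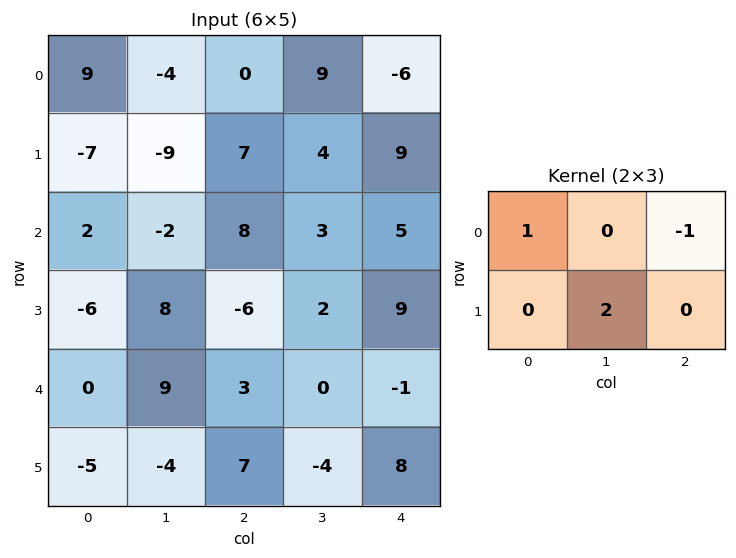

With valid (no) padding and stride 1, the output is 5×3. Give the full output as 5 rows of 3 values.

-9 1 14
-18 3 4
10 -17 7
18 12 -15
-11 23 -4

Output[0,0]: The receptive field on the input at this output position is [9 -4 0 / -7 -9 7]. Elementwise product with the kernel and sum: 9·1 + 0·-1 + -9·2.
Output[0,1]: The receptive field on the input at this output position is [-4 0 9 / -9 7 4]. Elementwise product with the kernel and sum: -4·1 + 9·-1 + 7·2.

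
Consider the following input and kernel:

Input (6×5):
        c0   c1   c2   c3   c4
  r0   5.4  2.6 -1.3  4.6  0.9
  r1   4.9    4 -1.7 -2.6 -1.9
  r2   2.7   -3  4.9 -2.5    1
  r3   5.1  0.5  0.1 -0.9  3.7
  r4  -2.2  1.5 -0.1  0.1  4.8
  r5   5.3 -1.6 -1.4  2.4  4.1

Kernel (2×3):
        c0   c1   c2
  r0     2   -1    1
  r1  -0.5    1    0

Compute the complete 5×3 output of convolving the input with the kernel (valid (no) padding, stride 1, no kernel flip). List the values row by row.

8.45 7.4 -8.05
-0.25 13.5 -7.65
11.25 -13.55 12.35
12.4 -0.85 4.95
-10.25 2.6 7.6

Output[0,0]: The receptive field on the input at this output position is [5.4 2.6 -1.3 / 4.9 4 -1.7]. Elementwise product with the kernel and sum: 5.4·2 + 2.6·-1 + -1.3·1 + 4.9·-0.5 + 4·1.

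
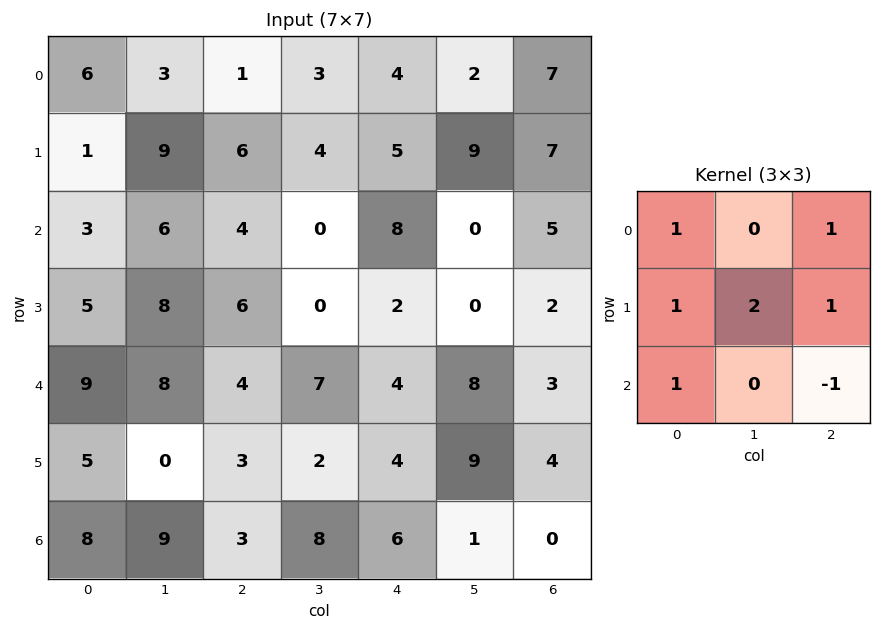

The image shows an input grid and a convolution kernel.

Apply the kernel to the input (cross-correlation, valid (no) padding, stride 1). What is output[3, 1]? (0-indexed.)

29

The receptive field on the input at this output position is [8 6 0 / 8 4 7 / 0 3 2]. Elementwise product with the kernel and sum: 8·1 + 0·1 + 8·1 + 4·2 + 7·1 + 0·1 + 2·-1.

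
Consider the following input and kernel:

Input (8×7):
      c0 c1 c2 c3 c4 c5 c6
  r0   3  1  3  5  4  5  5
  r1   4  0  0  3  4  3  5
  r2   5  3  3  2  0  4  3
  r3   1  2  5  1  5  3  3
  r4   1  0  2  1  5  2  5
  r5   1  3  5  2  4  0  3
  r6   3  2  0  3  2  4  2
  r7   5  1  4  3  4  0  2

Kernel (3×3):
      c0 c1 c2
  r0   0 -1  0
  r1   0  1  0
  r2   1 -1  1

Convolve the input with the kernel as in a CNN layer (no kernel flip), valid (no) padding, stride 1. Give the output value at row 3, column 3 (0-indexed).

-2

The receptive field on the input at this output position is [1 5 3 / 1 5 2 / 2 4 0]. Elementwise product with the kernel and sum: 5·-1 + 5·1 + 2·1 + 4·-1 + 0·1.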